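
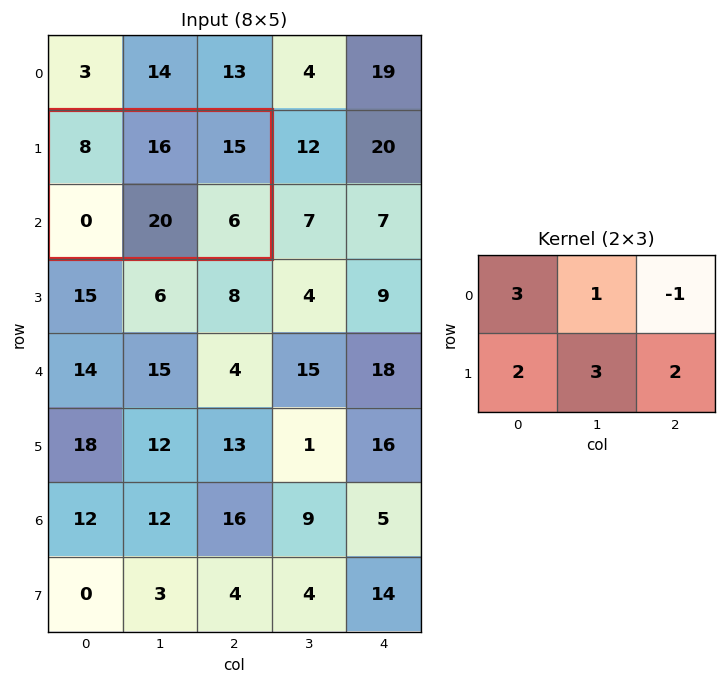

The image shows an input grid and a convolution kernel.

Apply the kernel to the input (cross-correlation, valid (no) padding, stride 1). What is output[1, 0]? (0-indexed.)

97

The receptive field on the input at this output position is [8 16 15 / 0 20 6]. Elementwise product with the kernel and sum: 8·3 + 16·1 + 15·-1 + 0·2 + 20·3 + 6·2.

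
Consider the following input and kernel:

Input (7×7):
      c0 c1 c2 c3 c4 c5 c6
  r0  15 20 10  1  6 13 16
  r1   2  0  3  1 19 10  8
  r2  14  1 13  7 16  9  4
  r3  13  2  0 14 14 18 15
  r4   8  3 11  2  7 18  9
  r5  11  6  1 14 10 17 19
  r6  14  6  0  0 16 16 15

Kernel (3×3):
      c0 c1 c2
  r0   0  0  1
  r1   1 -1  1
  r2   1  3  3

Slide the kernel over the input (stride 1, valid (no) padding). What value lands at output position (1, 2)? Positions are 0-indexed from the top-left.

The receptive field on the input at this output position is [3 1 19 / 13 7 16 / 0 14 14]. Elementwise product with the kernel and sum: 19·1 + 13·1 + 7·-1 + 16·1 + 0·1 + 14·3 + 14·3.

125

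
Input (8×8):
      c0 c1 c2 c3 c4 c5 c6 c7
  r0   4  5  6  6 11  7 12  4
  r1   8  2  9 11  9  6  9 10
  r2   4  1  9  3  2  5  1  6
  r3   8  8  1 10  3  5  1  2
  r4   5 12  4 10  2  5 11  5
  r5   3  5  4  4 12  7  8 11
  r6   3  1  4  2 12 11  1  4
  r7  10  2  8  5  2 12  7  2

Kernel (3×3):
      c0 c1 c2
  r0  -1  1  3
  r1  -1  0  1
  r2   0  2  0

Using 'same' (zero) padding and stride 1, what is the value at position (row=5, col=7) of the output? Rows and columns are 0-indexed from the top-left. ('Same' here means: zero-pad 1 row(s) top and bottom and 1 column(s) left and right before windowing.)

The receptive field on the zero-padded input at this output position is [11 5 0 / 8 11 0 / 1 4 0]. Elementwise product with the kernel and sum: 11·-1 + 5·1 + 0·3 + 8·-1 + 0·1 + 4·2.

-6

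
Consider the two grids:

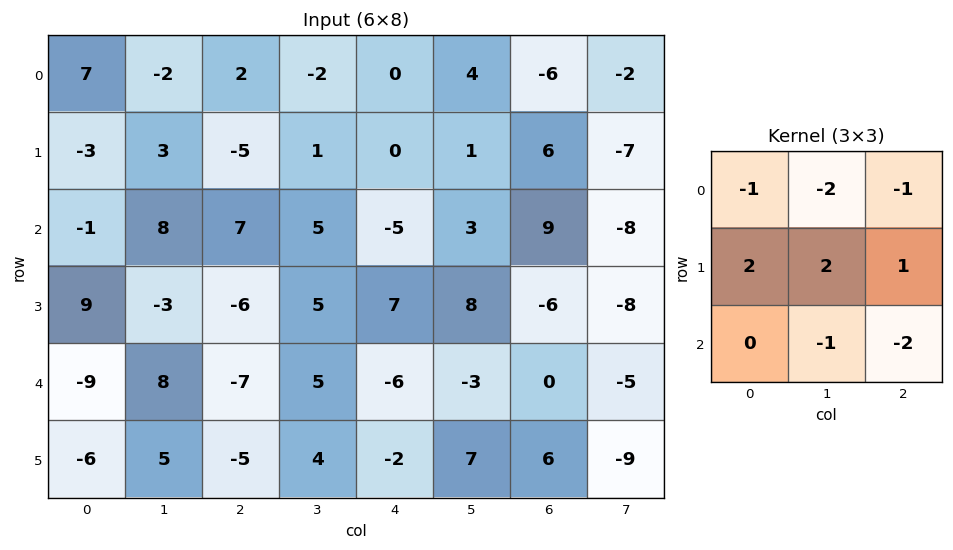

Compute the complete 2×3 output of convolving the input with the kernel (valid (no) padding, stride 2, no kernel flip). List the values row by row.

-32 -1 -15
-10 0 17

Output[0,0]: The receptive field on the input at this output position is [7 -2 2 / -3 3 -5 / -1 8 7]. Elementwise product with the kernel and sum: 7·-1 + -2·-2 + 2·-1 + -3·2 + 3·2 + -5·1 + 8·-1 + 7·-2.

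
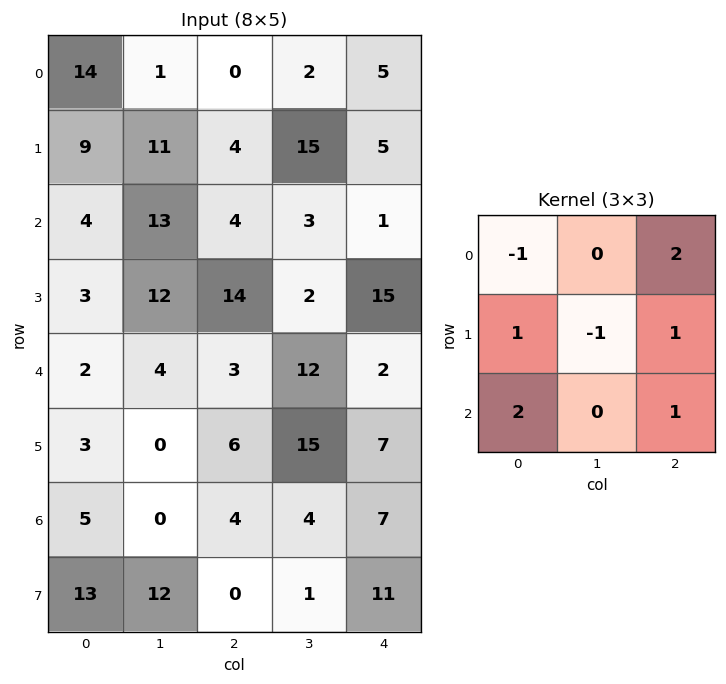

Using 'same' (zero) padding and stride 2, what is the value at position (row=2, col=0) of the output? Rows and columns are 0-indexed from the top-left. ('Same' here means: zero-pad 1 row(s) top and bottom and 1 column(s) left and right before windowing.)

26

The receptive field on the zero-padded input at this output position is [0 3 12 / 0 2 4 / 0 3 0]. Elementwise product with the kernel and sum: 0·-1 + 12·2 + 0·1 + 2·-1 + 4·1 + 0·2 + 0·1.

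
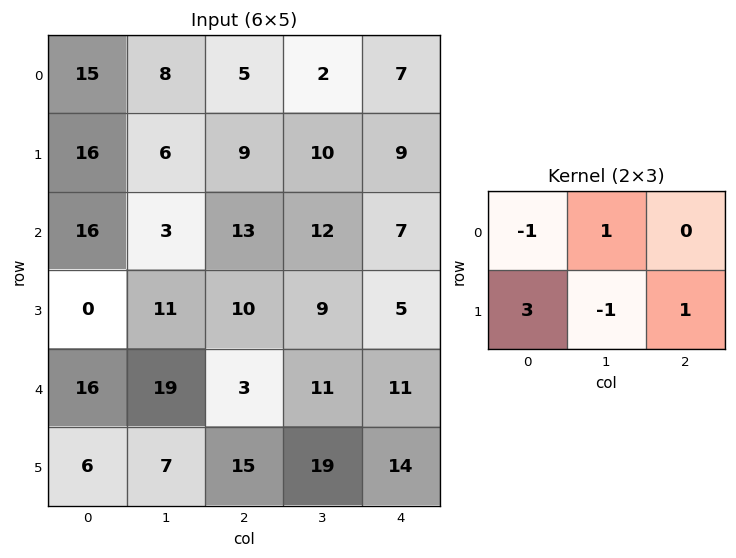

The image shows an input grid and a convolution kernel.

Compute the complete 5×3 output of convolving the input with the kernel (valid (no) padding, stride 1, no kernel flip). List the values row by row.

44 16 23
48 11 35
-14 42 25
43 64 8
29 9 48

Output[0,0]: The receptive field on the input at this output position is [15 8 5 / 16 6 9]. Elementwise product with the kernel and sum: 15·-1 + 8·1 + 16·3 + 6·-1 + 9·1.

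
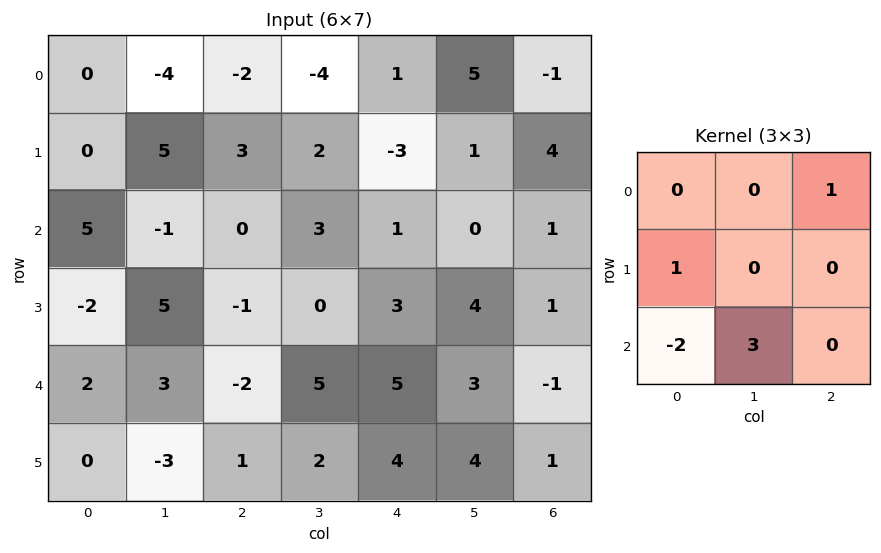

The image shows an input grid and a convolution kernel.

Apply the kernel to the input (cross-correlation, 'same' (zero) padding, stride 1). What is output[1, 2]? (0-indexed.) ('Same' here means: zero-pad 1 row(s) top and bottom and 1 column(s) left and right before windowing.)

3

The receptive field on the zero-padded input at this output position is [-4 -2 -4 / 5 3 2 / -1 0 3]. Elementwise product with the kernel and sum: -4·1 + 5·1 + -1·-2 + 0·3.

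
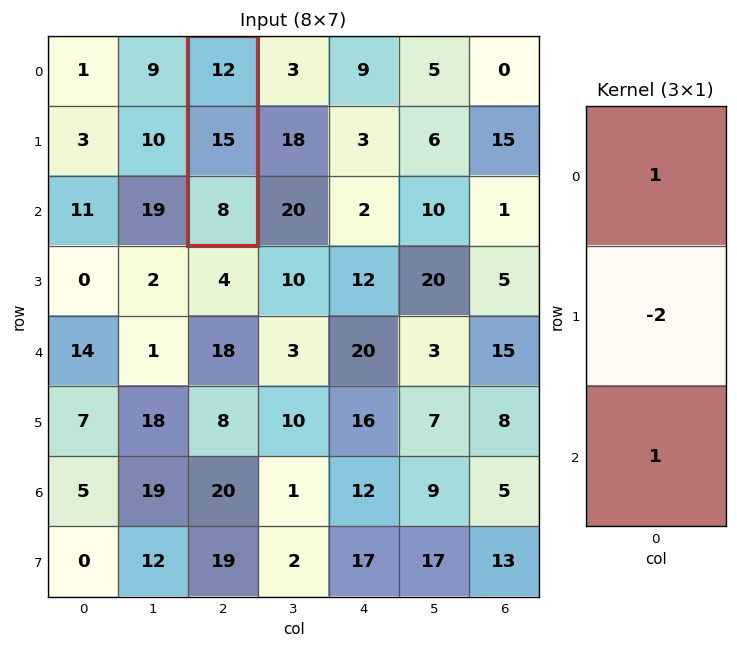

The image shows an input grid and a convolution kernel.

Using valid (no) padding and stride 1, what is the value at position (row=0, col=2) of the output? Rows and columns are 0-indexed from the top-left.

The receptive field on the input at this output position is [12 / 15 / 8]. Elementwise product with the kernel and sum: 12·1 + 15·-2 + 8·1.

-10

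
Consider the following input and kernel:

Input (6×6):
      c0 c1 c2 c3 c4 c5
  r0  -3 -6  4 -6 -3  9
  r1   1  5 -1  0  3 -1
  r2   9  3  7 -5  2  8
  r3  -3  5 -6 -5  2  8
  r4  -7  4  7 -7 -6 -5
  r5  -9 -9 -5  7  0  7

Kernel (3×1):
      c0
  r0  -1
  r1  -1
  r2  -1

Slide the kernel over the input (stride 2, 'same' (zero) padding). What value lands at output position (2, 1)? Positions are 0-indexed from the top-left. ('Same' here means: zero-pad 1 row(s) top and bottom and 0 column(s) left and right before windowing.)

The receptive field on the zero-padded input at this output position is [-6 / 7 / -5]. Elementwise product with the kernel and sum: -6·-1 + 7·-1 + -5·-1.

4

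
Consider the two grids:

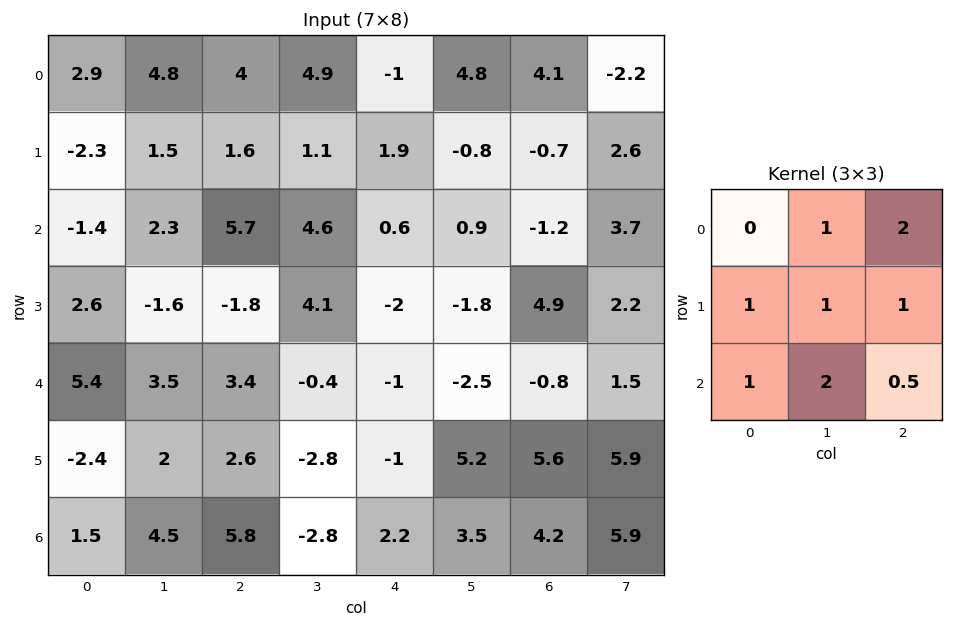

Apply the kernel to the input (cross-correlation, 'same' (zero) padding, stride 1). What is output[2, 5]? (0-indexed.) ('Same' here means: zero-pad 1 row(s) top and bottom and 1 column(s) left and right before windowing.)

-5.05

The receptive field on the zero-padded input at this output position is [1.9 -0.8 -0.7 / 0.6 0.9 -1.2 / -2 -1.8 4.9]. Elementwise product with the kernel and sum: -0.8·1 + -0.7·2 + 0.6·1 + 0.9·1 + -1.2·1 + -2·1 + -1.8·2 + 4.9·0.5.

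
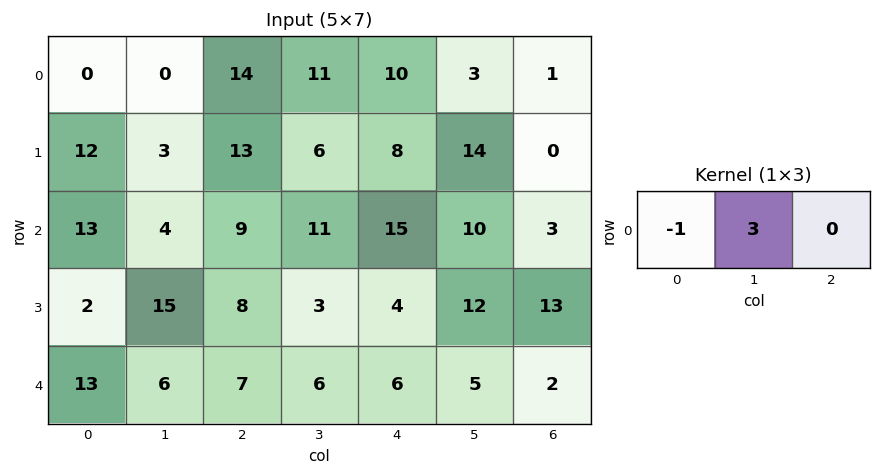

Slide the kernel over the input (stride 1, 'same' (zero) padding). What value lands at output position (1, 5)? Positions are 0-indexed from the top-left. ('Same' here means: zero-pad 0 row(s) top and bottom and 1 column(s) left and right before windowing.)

The receptive field on the zero-padded input at this output position is [8 14 0]. Elementwise product with the kernel and sum: 8·-1 + 14·3.

34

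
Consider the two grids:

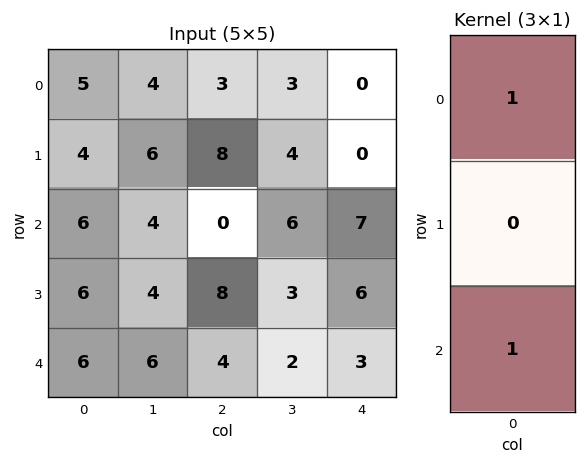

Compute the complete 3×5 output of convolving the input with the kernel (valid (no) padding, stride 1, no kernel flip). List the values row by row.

11 8 3 9 7
10 10 16 7 6
12 10 4 8 10

Output[0,0]: The receptive field on the input at this output position is [5 / 4 / 6]. Elementwise product with the kernel and sum: 5·1 + 6·1.
Output[0,1]: The receptive field on the input at this output position is [4 / 6 / 4]. Elementwise product with the kernel and sum: 4·1 + 4·1.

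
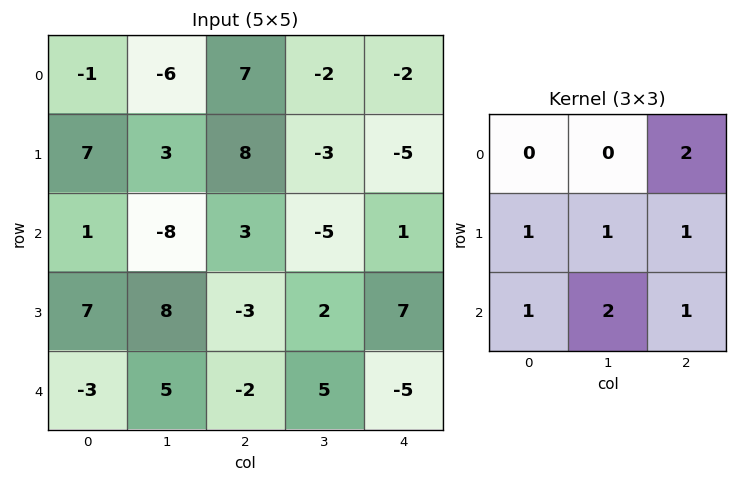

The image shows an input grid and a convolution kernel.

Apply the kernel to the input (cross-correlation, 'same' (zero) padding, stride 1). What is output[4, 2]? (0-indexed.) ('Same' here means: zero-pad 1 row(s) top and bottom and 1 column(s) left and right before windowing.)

12

The receptive field on the zero-padded input at this output position is [8 -3 2 / 5 -2 5 / 0 0 0]. Elementwise product with the kernel and sum: 2·2 + 5·1 + -2·1 + 5·1 + 0·1 + 0·2 + 0·1.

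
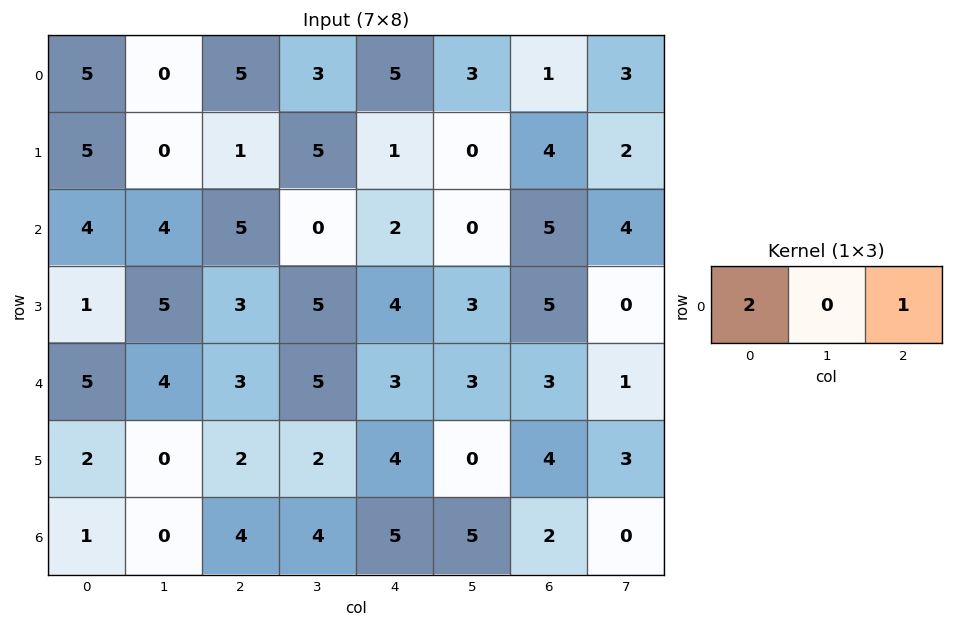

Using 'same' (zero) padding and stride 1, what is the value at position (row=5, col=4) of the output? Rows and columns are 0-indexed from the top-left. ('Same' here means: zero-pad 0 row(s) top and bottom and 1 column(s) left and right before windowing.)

4

The receptive field on the zero-padded input at this output position is [2 4 0]. Elementwise product with the kernel and sum: 2·2 + 0·1.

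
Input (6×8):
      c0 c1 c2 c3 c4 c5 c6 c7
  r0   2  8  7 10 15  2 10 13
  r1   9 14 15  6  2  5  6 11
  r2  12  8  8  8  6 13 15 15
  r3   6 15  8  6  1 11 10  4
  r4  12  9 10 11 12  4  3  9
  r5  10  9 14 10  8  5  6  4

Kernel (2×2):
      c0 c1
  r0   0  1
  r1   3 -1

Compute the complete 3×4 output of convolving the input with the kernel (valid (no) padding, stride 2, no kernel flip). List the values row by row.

21 49 3 20
11 26 5 41
30 43 23 23

Output[0,0]: The receptive field on the input at this output position is [2 8 / 9 14]. Elementwise product with the kernel and sum: 8·1 + 9·3 + 14·-1.
Output[0,1]: The receptive field on the input at this output position is [7 10 / 15 6]. Elementwise product with the kernel and sum: 10·1 + 15·3 + 6·-1.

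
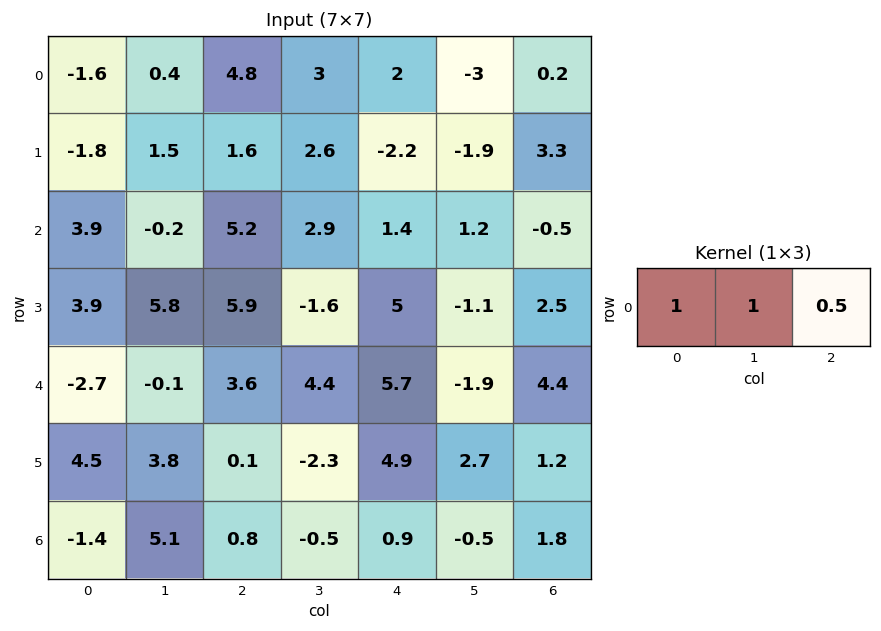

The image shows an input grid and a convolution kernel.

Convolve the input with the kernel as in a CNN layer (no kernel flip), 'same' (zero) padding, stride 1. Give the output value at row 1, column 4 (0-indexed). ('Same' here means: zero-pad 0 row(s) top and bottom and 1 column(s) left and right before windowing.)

The receptive field on the zero-padded input at this output position is [2.6 -2.2 -1.9]. Elementwise product with the kernel and sum: 2.6·1 + -2.2·1 + -1.9·0.5.

-0.55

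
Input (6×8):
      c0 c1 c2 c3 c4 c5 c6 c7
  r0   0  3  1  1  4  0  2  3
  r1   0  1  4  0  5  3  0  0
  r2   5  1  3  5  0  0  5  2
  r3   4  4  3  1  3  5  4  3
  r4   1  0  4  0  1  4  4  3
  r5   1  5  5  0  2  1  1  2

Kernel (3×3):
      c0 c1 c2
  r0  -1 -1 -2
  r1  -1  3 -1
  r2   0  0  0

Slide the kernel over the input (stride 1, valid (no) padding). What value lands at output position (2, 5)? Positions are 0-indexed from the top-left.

The receptive field on the input at this output position is [0 5 2 / 5 4 3 / 4 4 3]. Elementwise product with the kernel and sum: 0·-1 + 5·-1 + 2·-2 + 5·-1 + 4·3 + 3·-1.

-5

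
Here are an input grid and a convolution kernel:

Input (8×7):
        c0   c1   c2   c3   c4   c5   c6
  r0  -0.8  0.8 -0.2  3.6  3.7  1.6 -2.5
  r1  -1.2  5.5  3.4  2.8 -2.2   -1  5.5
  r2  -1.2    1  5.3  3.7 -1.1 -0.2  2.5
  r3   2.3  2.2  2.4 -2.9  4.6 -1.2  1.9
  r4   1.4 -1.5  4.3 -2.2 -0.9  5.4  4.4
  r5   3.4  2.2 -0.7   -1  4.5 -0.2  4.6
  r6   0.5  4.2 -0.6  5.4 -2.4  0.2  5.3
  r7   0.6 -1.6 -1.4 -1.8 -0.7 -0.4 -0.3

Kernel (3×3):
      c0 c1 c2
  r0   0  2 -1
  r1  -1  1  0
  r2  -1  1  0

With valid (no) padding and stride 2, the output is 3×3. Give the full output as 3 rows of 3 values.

10.7 1.3 7.8
-6.3 -3.3 -2.4
-4.8 2.2 4.3

Output[0,0]: The receptive field on the input at this output position is [-0.8 0.8 -0.2 / -1.2 5.5 3.4 / -1.2 1 5.3]. Elementwise product with the kernel and sum: 0.8·2 + -0.2·-1 + -1.2·-1 + 5.5·1 + -1.2·-1 + 1·1.
Output[0,1]: The receptive field on the input at this output position is [-0.2 3.6 3.7 / 3.4 2.8 -2.2 / 5.3 3.7 -1.1]. Elementwise product with the kernel and sum: 3.6·2 + 3.7·-1 + 3.4·-1 + 2.8·1 + 5.3·-1 + 3.7·1.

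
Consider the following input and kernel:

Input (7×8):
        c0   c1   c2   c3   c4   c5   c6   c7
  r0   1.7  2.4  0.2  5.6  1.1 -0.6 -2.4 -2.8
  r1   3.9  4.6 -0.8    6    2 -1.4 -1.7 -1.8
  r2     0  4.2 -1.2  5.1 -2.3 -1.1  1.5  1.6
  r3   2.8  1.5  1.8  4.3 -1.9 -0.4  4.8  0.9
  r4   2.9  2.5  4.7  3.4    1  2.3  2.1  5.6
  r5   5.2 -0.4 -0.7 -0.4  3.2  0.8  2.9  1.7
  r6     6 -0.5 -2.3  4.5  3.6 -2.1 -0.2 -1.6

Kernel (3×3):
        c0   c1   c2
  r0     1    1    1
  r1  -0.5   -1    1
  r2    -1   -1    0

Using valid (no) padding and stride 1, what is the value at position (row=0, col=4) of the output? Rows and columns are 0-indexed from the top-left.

0.2

The receptive field on the input at this output position is [1.1 -0.6 -2.4 / 2 -1.4 -1.7 / -2.3 -1.1 1.5]. Elementwise product with the kernel and sum: 1.1·1 + -0.6·1 + -2.4·1 + 2·-0.5 + -1.4·-1 + -1.7·1 + -2.3·-1 + -1.1·-1.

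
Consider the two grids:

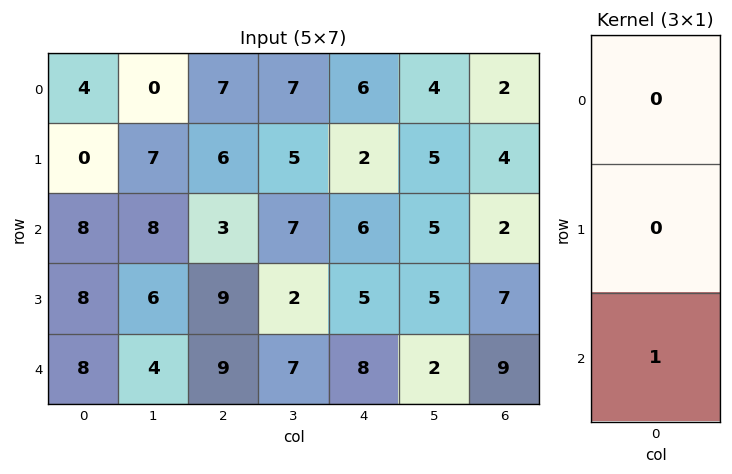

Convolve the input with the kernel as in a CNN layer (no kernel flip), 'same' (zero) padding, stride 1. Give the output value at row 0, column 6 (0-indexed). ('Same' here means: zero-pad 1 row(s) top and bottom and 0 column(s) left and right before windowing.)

4

The receptive field on the zero-padded input at this output position is [0 / 2 / 4]. Elementwise product with the kernel and sum: 4·1.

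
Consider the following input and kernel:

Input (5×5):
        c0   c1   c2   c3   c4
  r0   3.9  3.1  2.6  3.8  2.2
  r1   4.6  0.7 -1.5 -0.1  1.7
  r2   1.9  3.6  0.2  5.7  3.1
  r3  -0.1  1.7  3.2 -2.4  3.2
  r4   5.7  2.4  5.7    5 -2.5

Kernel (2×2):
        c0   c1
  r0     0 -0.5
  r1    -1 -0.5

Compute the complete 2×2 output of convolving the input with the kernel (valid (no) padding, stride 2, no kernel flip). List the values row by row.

-6.5 -0.35
-2.55 -4.85

Output[0,0]: The receptive field on the input at this output position is [3.9 3.1 / 4.6 0.7]. Elementwise product with the kernel and sum: 3.1·-0.5 + 4.6·-1 + 0.7·-0.5.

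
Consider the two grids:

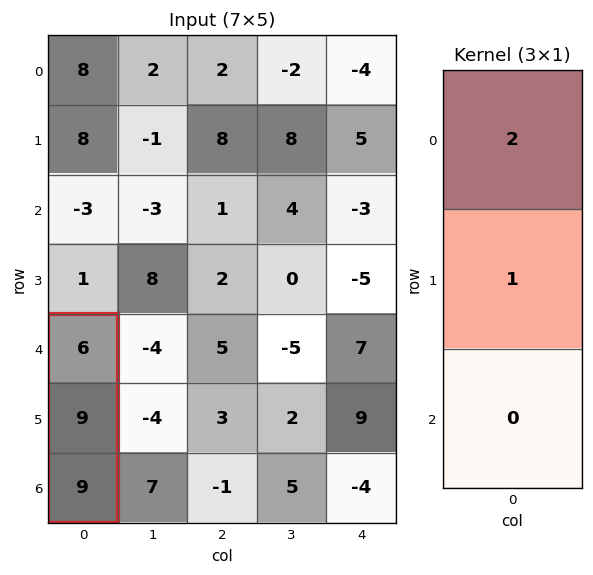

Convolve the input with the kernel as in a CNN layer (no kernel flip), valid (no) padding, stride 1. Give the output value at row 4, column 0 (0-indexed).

21

The receptive field on the input at this output position is [6 / 9 / 9]. Elementwise product with the kernel and sum: 6·2 + 9·1.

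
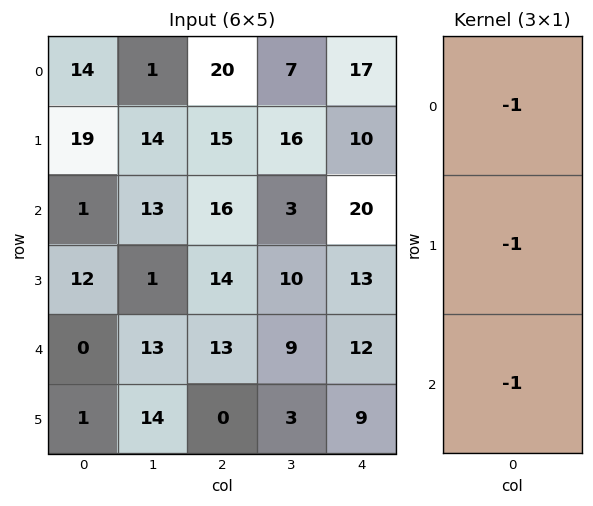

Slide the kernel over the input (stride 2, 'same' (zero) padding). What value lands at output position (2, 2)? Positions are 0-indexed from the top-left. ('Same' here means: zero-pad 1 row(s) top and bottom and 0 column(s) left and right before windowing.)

-34

The receptive field on the zero-padded input at this output position is [13 / 12 / 9]. Elementwise product with the kernel and sum: 13·-1 + 12·-1 + 9·-1.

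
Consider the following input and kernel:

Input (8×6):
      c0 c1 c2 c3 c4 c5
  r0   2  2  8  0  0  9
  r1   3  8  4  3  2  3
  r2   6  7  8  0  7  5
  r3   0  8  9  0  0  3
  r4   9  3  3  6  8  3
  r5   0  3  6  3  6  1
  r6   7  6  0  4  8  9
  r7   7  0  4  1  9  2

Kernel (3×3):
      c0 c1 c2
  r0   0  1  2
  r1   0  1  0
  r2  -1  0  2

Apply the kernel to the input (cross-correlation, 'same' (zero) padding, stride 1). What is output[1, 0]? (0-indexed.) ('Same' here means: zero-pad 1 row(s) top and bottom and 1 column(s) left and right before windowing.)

The receptive field on the zero-padded input at this output position is [0 2 2 / 0 3 8 / 0 6 7]. Elementwise product with the kernel and sum: 2·1 + 2·2 + 3·1 + 0·-1 + 7·2.

23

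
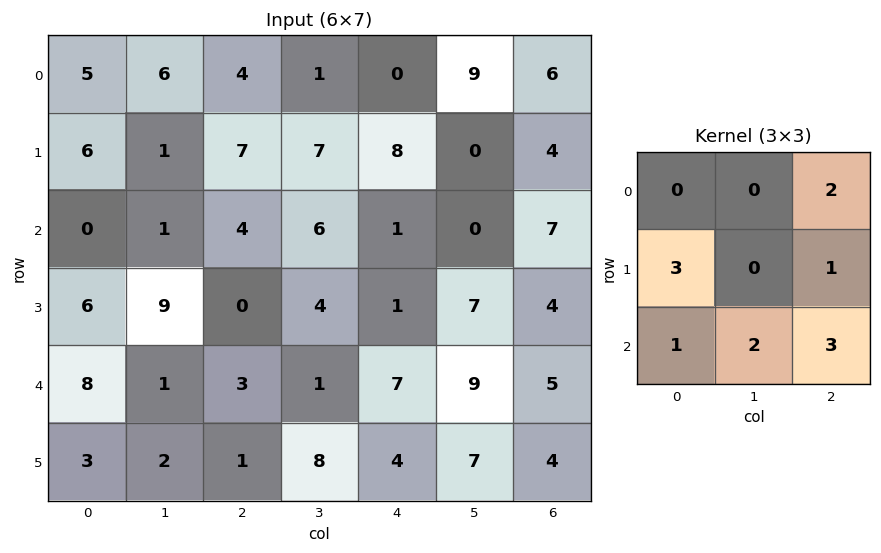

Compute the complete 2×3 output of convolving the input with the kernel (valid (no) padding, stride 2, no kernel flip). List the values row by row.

Output[0,0]: The receptive field on the input at this output position is [5 6 4 / 6 1 7 / 0 1 4]. Elementwise product with the kernel and sum: 4·2 + 6·3 + 7·1 + 0·1 + 1·2 + 4·3.
Output[0,1]: The receptive field on the input at this output position is [4 1 0 / 7 7 8 / 4 6 1]. Elementwise product with the kernel and sum: 0·2 + 7·3 + 8·1 + 4·1 + 6·2 + 1·3.

47 48 62
45 29 61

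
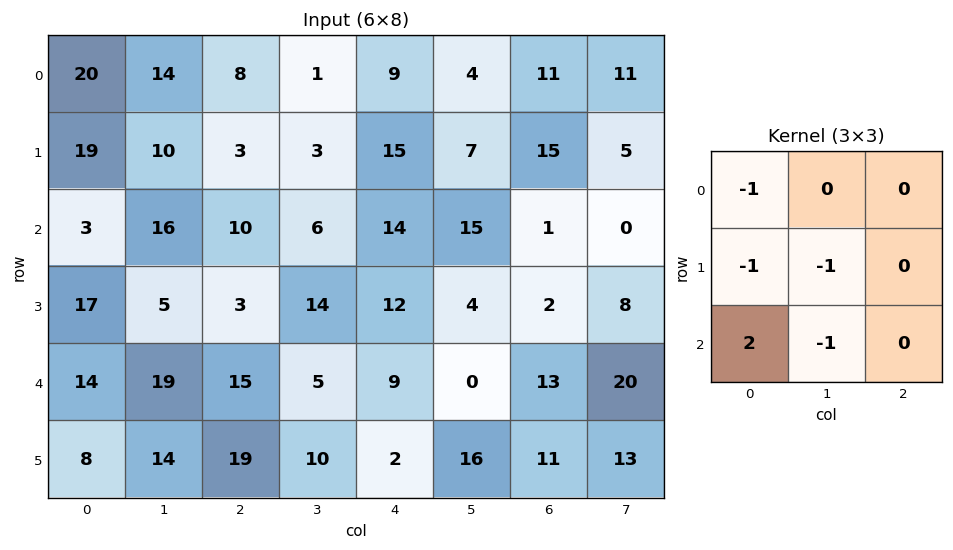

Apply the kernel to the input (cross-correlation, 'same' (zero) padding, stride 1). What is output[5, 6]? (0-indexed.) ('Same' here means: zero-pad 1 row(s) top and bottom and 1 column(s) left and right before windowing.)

-27

The receptive field on the zero-padded input at this output position is [0 13 20 / 16 11 13 / 0 0 0]. Elementwise product with the kernel and sum: 0·-1 + 16·-1 + 11·-1 + 0·2 + 0·-1.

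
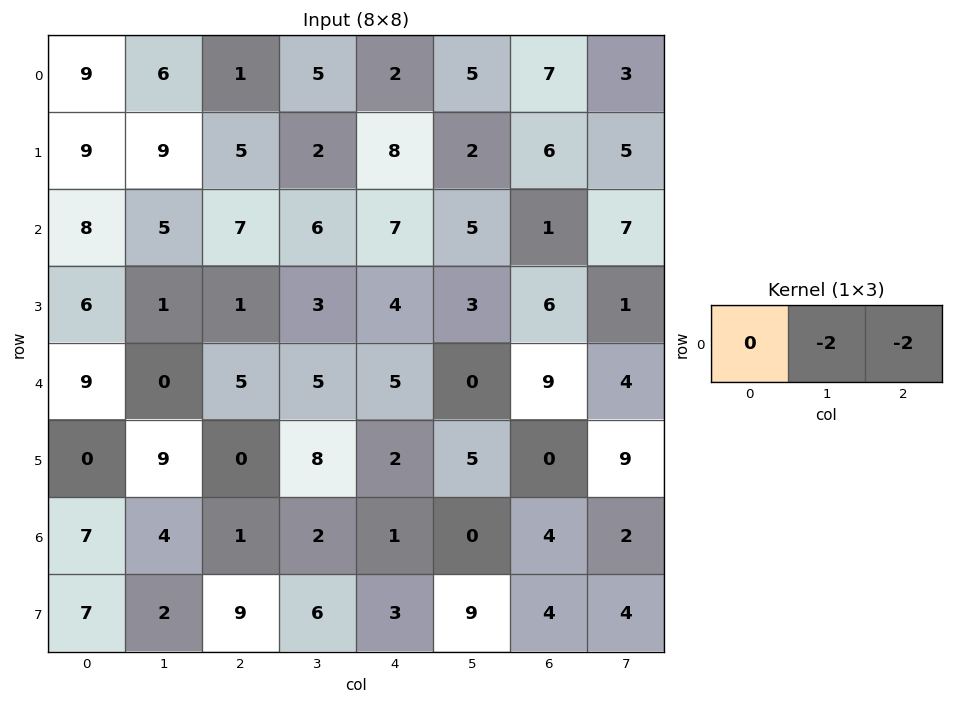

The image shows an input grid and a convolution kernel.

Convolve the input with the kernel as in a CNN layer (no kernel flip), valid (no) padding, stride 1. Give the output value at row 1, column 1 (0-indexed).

-14

The receptive field on the input at this output position is [9 5 2]. Elementwise product with the kernel and sum: 5·-2 + 2·-2.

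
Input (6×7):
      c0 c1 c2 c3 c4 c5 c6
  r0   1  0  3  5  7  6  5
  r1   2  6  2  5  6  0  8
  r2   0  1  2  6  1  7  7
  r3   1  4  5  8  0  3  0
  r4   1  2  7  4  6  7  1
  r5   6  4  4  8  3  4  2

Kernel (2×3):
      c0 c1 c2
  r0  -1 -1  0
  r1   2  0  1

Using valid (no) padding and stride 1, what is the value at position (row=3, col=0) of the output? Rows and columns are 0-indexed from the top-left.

The receptive field on the input at this output position is [1 4 5 / 1 2 7]. Elementwise product with the kernel and sum: 1·-1 + 4·-1 + 1·2 + 7·1.

4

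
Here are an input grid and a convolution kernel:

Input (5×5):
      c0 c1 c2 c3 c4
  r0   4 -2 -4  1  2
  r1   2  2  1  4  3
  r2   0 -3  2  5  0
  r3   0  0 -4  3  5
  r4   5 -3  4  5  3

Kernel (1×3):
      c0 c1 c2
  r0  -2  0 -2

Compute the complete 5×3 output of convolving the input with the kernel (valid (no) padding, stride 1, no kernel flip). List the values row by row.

0 2 4
-6 -12 -8
-4 -4 -4
8 -6 -2
-18 -4 -14

Output[0,0]: The receptive field on the input at this output position is [4 -2 -4]. Elementwise product with the kernel and sum: 4·-2 + -4·-2.
Output[0,1]: The receptive field on the input at this output position is [-2 -4 1]. Elementwise product with the kernel and sum: -2·-2 + 1·-2.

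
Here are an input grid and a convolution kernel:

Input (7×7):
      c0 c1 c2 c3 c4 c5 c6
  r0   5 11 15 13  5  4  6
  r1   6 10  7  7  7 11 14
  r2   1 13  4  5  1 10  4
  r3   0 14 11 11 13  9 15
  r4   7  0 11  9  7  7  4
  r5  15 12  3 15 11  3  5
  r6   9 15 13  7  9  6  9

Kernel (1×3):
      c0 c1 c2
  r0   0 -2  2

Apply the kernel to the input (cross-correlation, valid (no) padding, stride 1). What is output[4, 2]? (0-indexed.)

The receptive field on the input at this output position is [11 9 7]. Elementwise product with the kernel and sum: 9·-2 + 7·2.

-4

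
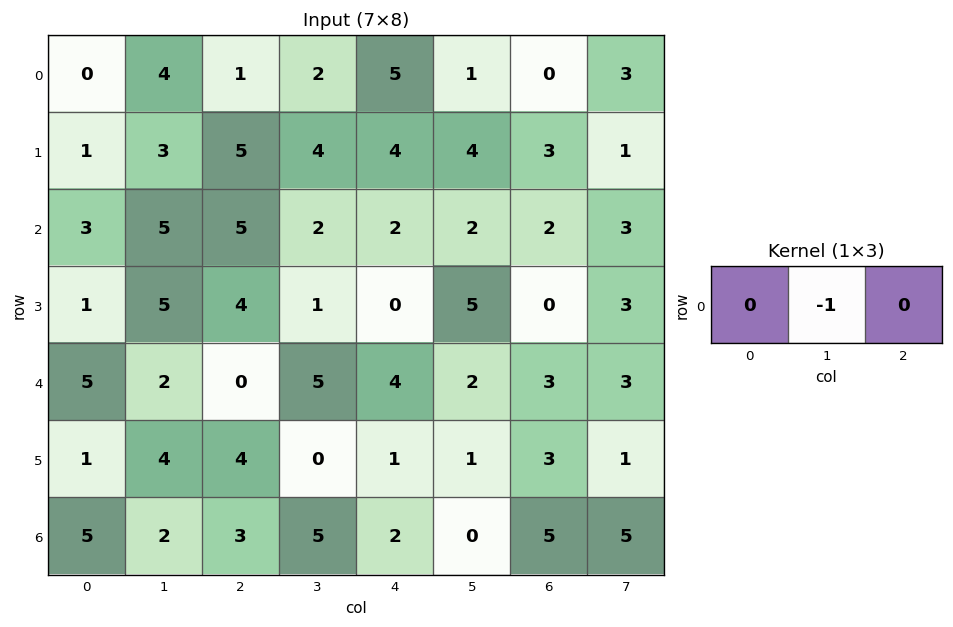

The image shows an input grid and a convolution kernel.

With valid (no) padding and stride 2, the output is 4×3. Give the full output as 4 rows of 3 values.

-4 -2 -1
-5 -2 -2
-2 -5 -2
-2 -5 0

Output[0,0]: The receptive field on the input at this output position is [0 4 1]. Elementwise product with the kernel and sum: 4·-1.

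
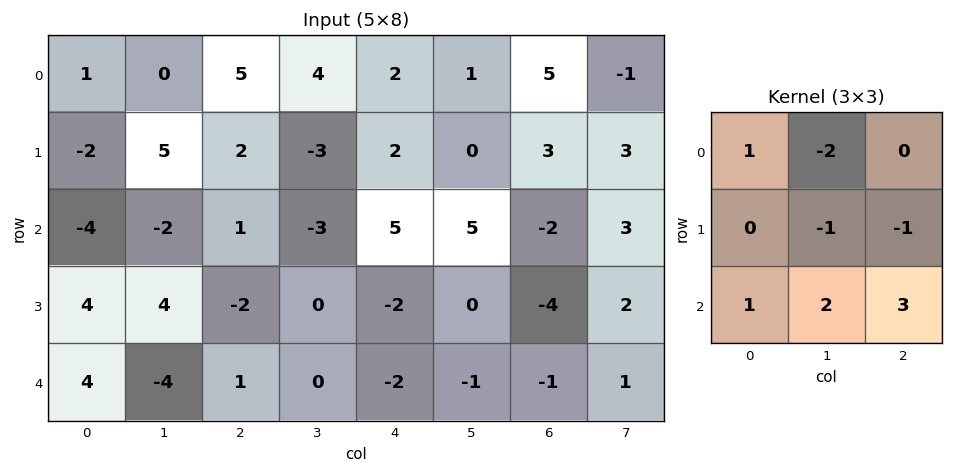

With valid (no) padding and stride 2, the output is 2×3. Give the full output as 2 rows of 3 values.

-11 8 6
-3 4 -8

Output[0,0]: The receptive field on the input at this output position is [1 0 5 / -2 5 2 / -4 -2 1]. Elementwise product with the kernel and sum: 1·1 + 0·-2 + 5·-1 + 2·-1 + -4·1 + -2·2 + 1·3.
Output[0,1]: The receptive field on the input at this output position is [5 4 2 / 2 -3 2 / 1 -3 5]. Elementwise product with the kernel and sum: 5·1 + 4·-2 + -3·-1 + 2·-1 + 1·1 + -3·2 + 5·3.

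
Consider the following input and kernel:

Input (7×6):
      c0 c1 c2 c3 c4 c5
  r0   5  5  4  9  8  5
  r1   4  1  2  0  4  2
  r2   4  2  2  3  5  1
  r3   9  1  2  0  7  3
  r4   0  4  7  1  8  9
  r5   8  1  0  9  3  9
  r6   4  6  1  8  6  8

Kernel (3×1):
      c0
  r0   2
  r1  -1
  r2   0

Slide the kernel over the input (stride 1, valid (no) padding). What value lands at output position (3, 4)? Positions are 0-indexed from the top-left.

The receptive field on the input at this output position is [7 / 8 / 3]. Elementwise product with the kernel and sum: 7·2 + 8·-1.

6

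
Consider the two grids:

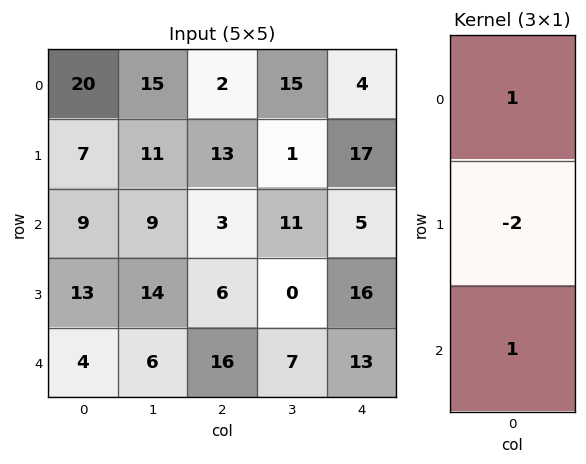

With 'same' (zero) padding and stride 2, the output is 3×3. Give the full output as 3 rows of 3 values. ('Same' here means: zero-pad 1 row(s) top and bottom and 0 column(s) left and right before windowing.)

Output[0,0]: The receptive field on the zero-padded input at this output position is [0 / 20 / 7]. Elementwise product with the kernel and sum: 0·1 + 20·-2 + 7·1.

-33 9 9
2 13 23
5 -26 -10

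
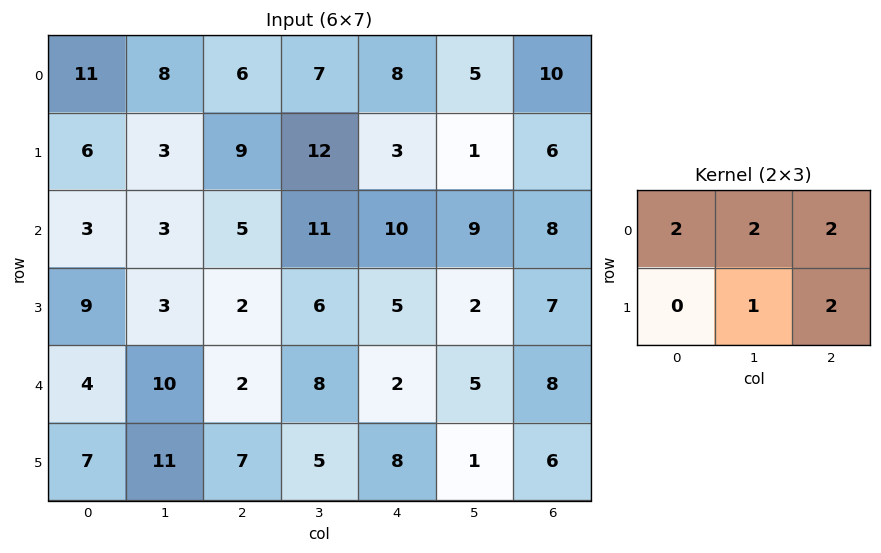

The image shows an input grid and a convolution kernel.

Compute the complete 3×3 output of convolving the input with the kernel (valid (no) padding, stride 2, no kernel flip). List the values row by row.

Output[0,0]: The receptive field on the input at this output position is [11 8 6 / 6 3 9]. Elementwise product with the kernel and sum: 11·2 + 8·2 + 6·2 + 3·1 + 9·2.

71 60 59
29 68 70
57 45 43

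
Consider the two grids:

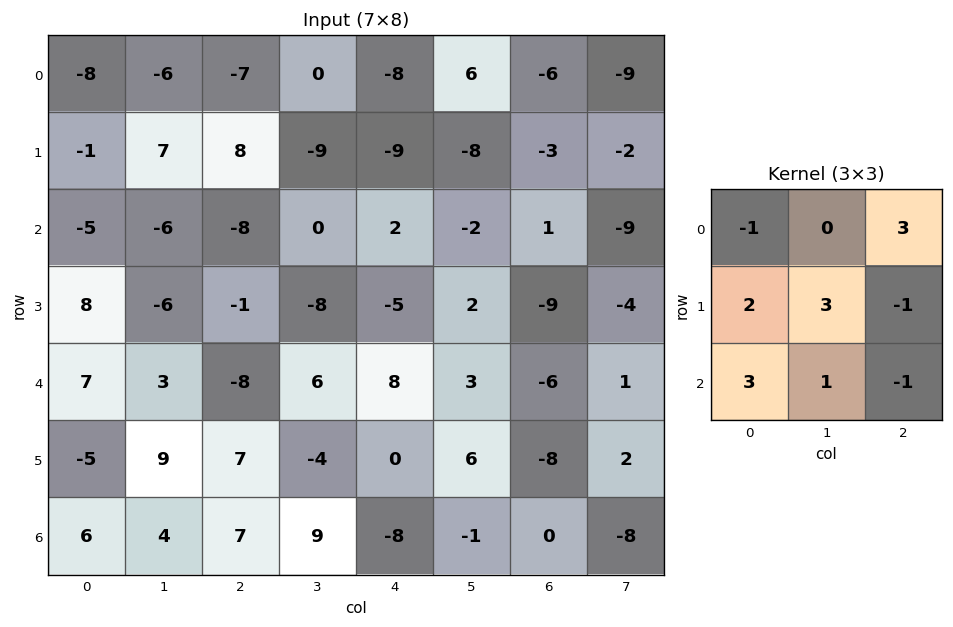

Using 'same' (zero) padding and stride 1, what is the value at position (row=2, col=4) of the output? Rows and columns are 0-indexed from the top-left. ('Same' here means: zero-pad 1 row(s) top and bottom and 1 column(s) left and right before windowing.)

-38

The receptive field on the zero-padded input at this output position is [-9 -9 -8 / 0 2 -2 / -8 -5 2]. Elementwise product with the kernel and sum: -9·-1 + -8·3 + 0·2 + 2·3 + -2·-1 + -8·3 + -5·1 + 2·-1.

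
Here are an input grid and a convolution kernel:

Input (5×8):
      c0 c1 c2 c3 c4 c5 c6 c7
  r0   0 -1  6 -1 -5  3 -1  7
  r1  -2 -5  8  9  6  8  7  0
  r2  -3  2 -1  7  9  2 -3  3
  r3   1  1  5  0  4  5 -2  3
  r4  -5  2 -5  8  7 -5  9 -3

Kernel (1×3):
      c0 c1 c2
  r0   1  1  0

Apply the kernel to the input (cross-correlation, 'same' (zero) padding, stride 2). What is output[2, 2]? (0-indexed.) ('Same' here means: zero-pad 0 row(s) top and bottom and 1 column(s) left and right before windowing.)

The receptive field on the zero-padded input at this output position is [8 7 -5]. Elementwise product with the kernel and sum: 8·1 + 7·1.

15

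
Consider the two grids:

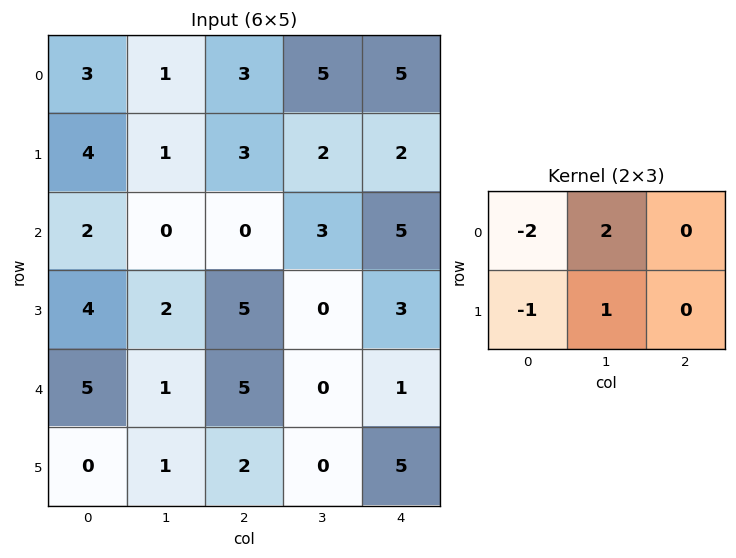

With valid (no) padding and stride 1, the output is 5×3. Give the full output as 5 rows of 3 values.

Output[0,0]: The receptive field on the input at this output position is [3 1 3 / 4 1 3]. Elementwise product with the kernel and sum: 3·-2 + 1·2 + 4·-1 + 1·1.

-7 6 3
-8 4 1
-6 3 1
-8 10 -15
-7 9 -12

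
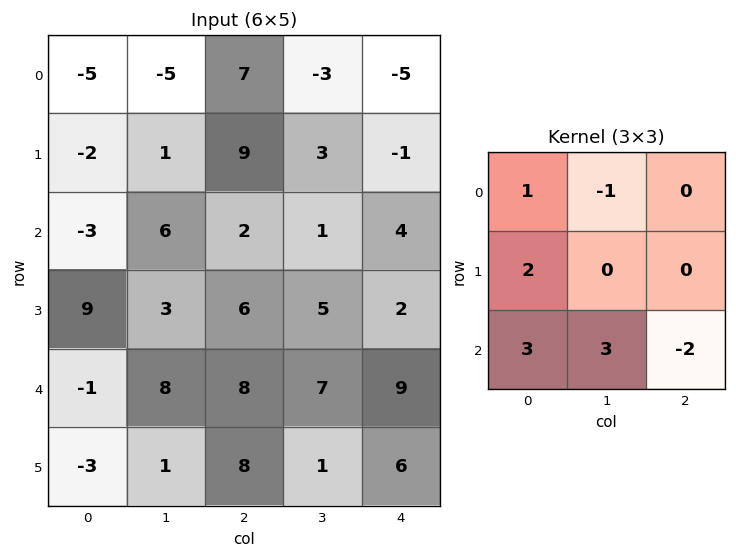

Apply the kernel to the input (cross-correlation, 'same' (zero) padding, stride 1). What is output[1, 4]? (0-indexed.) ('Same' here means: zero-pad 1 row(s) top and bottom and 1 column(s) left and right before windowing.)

23

The receptive field on the zero-padded input at this output position is [-3 -5 0 / 3 -1 0 / 1 4 0]. Elementwise product with the kernel and sum: -3·1 + -5·-1 + 3·2 + 1·3 + 4·3 + 0·-2.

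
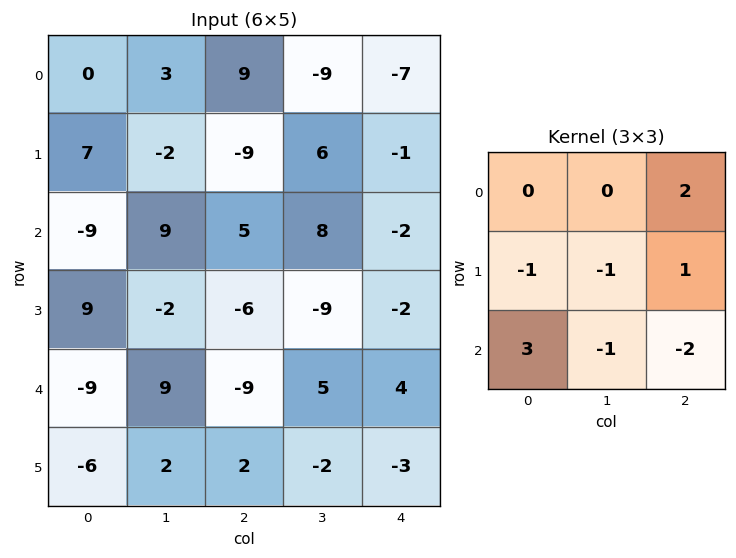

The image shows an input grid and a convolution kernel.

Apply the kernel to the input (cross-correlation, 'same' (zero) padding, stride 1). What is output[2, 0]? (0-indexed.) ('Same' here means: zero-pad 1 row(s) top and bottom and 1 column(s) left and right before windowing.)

The receptive field on the zero-padded input at this output position is [0 7 -2 / 0 -9 9 / 0 9 -2]. Elementwise product with the kernel and sum: -2·2 + 0·-1 + -9·-1 + 9·1 + 0·3 + 9·-1 + -2·-2.

9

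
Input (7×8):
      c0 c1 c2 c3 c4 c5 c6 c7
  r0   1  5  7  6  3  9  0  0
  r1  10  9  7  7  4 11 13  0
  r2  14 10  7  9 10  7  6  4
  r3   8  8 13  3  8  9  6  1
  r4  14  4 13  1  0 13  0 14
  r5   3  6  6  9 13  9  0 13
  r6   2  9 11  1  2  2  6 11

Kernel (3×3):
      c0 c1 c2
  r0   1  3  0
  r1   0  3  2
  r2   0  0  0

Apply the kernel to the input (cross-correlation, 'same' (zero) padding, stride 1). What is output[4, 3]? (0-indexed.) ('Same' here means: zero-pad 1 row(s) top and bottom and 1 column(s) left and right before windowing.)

25

The receptive field on the zero-padded input at this output position is [13 3 8 / 13 1 0 / 6 9 13]. Elementwise product with the kernel and sum: 13·1 + 3·3 + 1·3 + 0·2.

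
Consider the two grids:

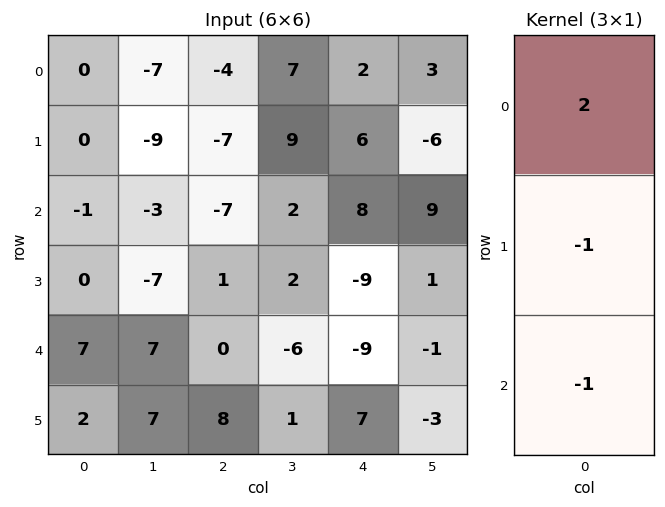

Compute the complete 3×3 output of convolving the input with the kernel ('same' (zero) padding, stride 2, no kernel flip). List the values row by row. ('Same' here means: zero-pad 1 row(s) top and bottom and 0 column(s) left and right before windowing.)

0 11 -8
1 -8 13
-9 -6 -16

Output[0,0]: The receptive field on the zero-padded input at this output position is [0 / 0 / 0]. Elementwise product with the kernel and sum: 0·2 + 0·-1 + 0·-1.
Output[0,1]: The receptive field on the zero-padded input at this output position is [0 / -4 / -7]. Elementwise product with the kernel and sum: 0·2 + -4·-1 + -7·-1.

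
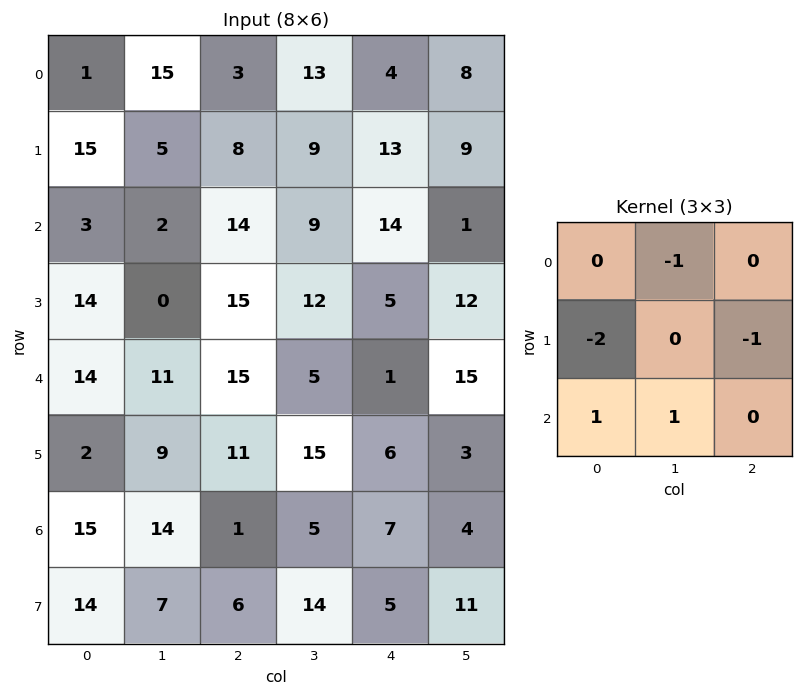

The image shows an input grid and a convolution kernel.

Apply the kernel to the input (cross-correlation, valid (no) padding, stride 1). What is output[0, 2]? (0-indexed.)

-19

The receptive field on the input at this output position is [3 13 4 / 8 9 13 / 14 9 14]. Elementwise product with the kernel and sum: 13·-1 + 8·-2 + 13·-1 + 14·1 + 9·1.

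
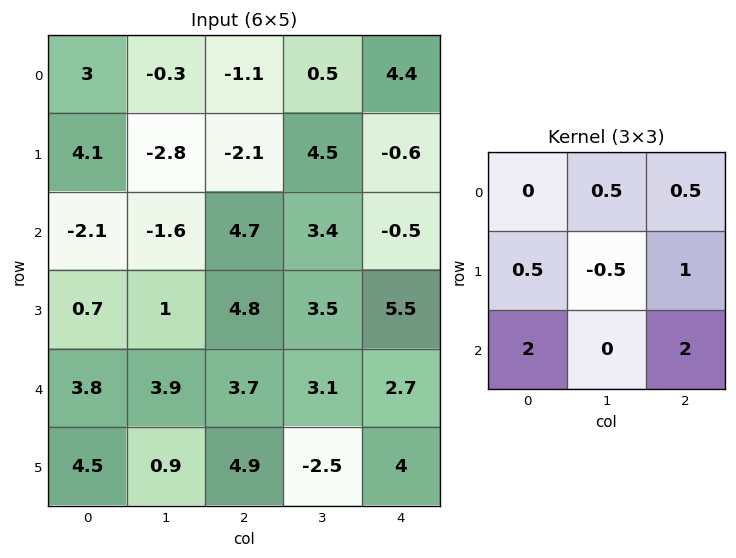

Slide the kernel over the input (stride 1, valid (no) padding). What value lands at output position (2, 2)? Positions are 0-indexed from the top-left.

20.4

The receptive field on the input at this output position is [4.7 3.4 -0.5 / 4.8 3.5 5.5 / 3.7 3.1 2.7]. Elementwise product with the kernel and sum: 3.4·0.5 + -0.5·0.5 + 4.8·0.5 + 3.5·-0.5 + 5.5·1 + 3.7·2 + 2.7·2.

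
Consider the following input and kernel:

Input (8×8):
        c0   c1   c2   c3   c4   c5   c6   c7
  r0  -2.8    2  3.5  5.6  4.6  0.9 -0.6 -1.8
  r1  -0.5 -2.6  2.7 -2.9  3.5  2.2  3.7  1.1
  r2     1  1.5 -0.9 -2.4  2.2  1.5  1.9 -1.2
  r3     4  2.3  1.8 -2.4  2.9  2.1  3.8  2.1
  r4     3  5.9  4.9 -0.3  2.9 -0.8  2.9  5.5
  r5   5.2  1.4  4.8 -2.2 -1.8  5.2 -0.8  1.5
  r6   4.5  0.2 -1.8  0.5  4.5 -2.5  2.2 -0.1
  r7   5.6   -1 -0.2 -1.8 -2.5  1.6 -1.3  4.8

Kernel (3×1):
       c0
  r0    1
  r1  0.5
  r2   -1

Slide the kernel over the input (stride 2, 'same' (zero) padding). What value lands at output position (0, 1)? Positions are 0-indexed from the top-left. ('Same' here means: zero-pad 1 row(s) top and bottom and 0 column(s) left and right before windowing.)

The receptive field on the zero-padded input at this output position is [0 / 3.5 / 2.7]. Elementwise product with the kernel and sum: 0·1 + 3.5·0.5 + 2.7·-1.

-0.95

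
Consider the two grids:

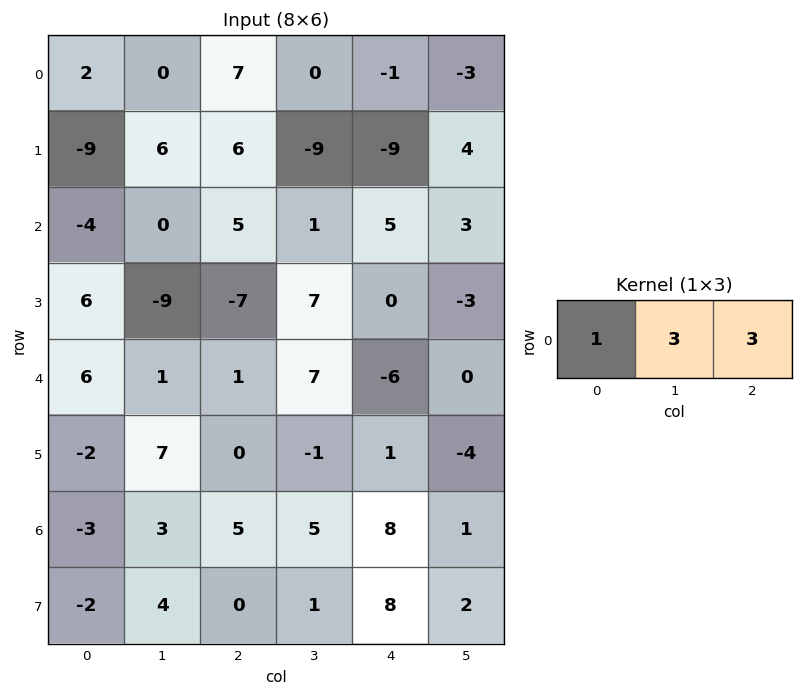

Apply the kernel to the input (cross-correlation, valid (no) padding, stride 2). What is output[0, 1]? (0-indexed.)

4

The receptive field on the input at this output position is [7 0 -1]. Elementwise product with the kernel and sum: 7·1 + 0·3 + -1·3.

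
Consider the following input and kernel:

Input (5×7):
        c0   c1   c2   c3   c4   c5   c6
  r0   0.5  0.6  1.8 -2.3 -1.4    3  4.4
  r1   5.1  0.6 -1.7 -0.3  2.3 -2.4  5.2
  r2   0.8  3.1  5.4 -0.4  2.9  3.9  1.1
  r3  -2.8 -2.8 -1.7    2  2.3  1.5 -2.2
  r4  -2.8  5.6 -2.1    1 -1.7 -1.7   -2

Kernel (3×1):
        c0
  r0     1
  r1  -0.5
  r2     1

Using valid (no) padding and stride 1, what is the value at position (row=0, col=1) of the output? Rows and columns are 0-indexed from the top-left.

3.4

The receptive field on the input at this output position is [0.6 / 0.6 / 3.1]. Elementwise product with the kernel and sum: 0.6·1 + 0.6·-0.5 + 3.1·1.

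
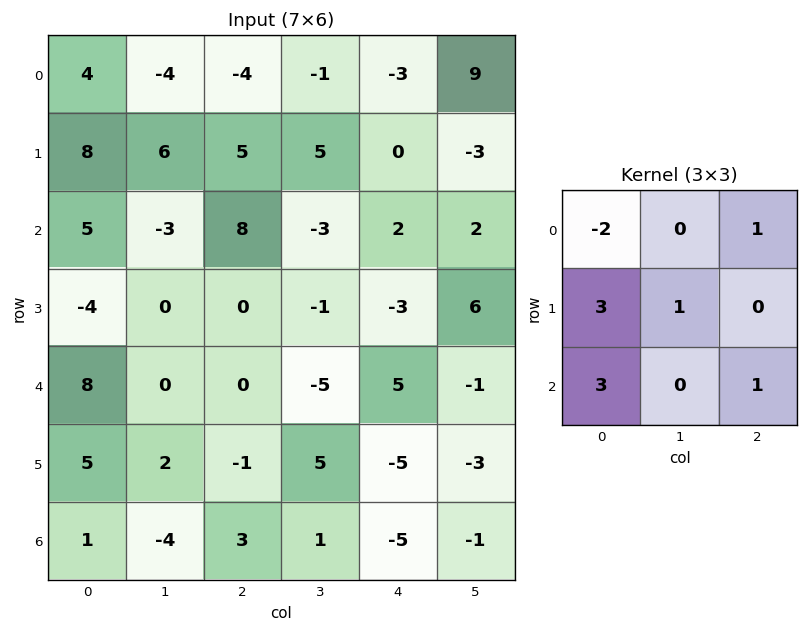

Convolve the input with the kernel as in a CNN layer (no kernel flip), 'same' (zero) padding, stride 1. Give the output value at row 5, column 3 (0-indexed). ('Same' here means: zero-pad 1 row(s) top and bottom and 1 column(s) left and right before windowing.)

11

The receptive field on the zero-padded input at this output position is [0 -5 5 / -1 5 -5 / 3 1 -5]. Elementwise product with the kernel and sum: 0·-2 + 5·1 + -1·3 + 5·1 + 3·3 + -5·1.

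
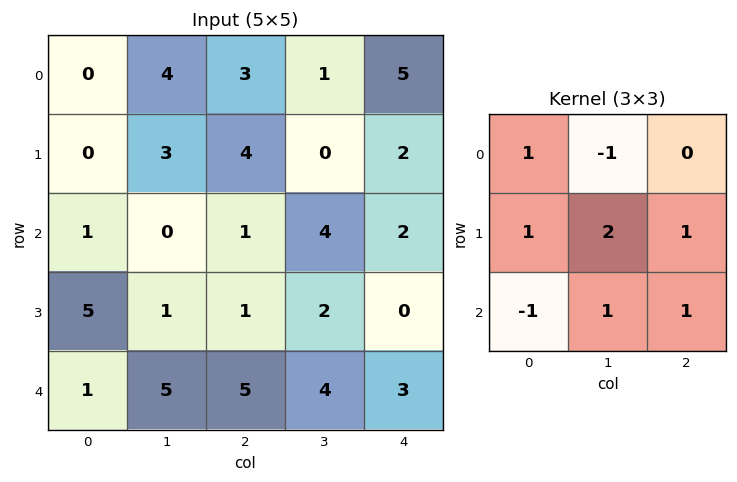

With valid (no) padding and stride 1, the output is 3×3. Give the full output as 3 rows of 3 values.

Output[0,0]: The receptive field on the input at this output position is [0 4 3 / 0 3 4 / 1 0 1]. Elementwise product with the kernel and sum: 0·1 + 4·-1 + 0·1 + 3·2 + 4·1 + 1·-1 + 0·1 + 1·1.

6 17 13
-4 7 16
18 8 4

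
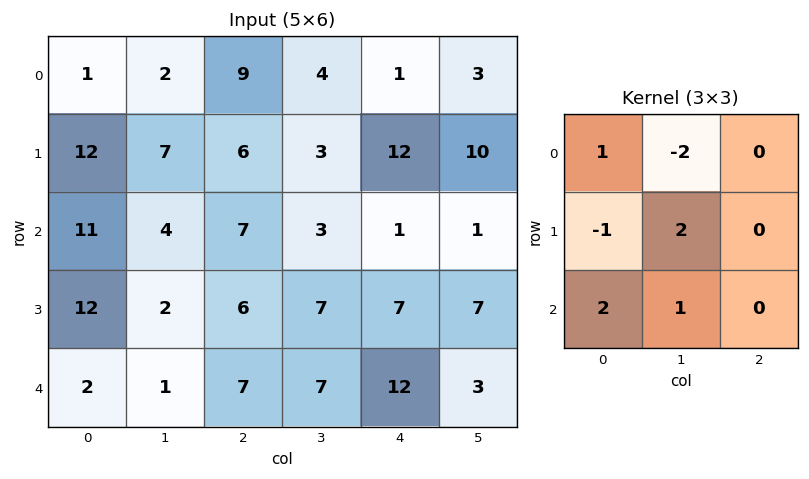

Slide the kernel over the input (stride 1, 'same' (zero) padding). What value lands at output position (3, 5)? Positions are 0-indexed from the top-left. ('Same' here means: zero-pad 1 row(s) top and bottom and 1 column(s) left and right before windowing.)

33

The receptive field on the zero-padded input at this output position is [1 1 0 / 7 7 0 / 12 3 0]. Elementwise product with the kernel and sum: 1·1 + 1·-2 + 7·-1 + 7·2 + 12·2 + 3·1.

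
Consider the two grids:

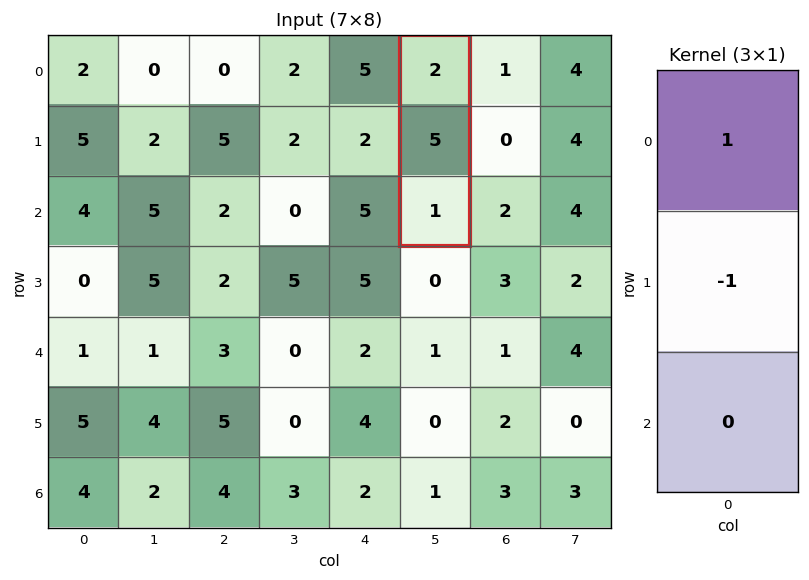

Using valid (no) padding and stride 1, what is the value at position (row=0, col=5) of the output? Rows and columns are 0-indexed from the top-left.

-3

The receptive field on the input at this output position is [2 / 5 / 1]. Elementwise product with the kernel and sum: 2·1 + 5·-1.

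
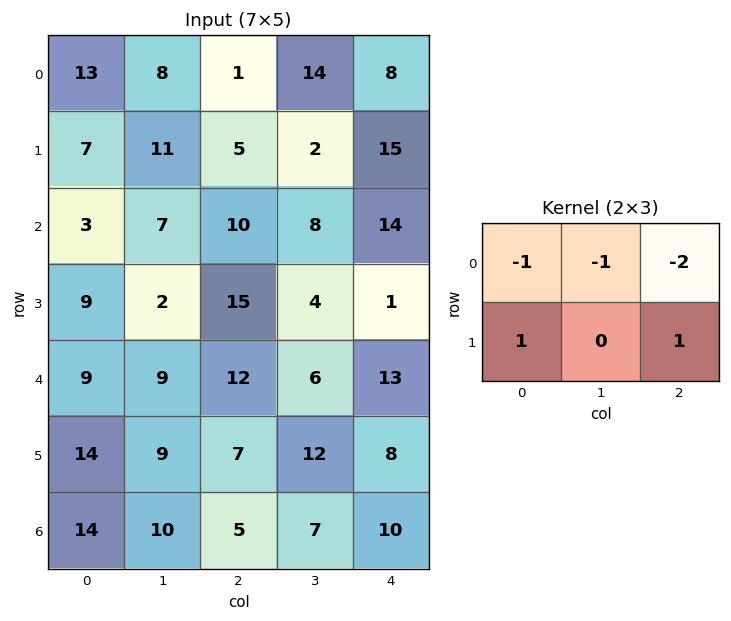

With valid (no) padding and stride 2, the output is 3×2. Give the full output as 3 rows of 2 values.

Output[0,0]: The receptive field on the input at this output position is [13 8 1 / 7 11 5]. Elementwise product with the kernel and sum: 13·-1 + 8·-1 + 1·-2 + 7·1 + 5·1.
Output[0,1]: The receptive field on the input at this output position is [1 14 8 / 5 2 15]. Elementwise product with the kernel and sum: 1·-1 + 14·-1 + 8·-2 + 5·1 + 15·1.

-11 -11
-6 -30
-21 -29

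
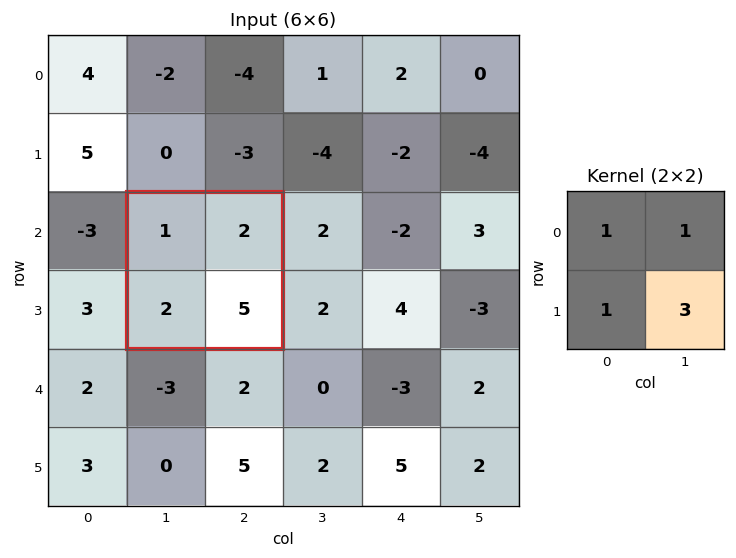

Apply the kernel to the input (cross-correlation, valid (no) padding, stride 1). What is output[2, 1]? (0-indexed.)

20

The receptive field on the input at this output position is [1 2 / 2 5]. Elementwise product with the kernel and sum: 1·1 + 2·1 + 2·1 + 5·3.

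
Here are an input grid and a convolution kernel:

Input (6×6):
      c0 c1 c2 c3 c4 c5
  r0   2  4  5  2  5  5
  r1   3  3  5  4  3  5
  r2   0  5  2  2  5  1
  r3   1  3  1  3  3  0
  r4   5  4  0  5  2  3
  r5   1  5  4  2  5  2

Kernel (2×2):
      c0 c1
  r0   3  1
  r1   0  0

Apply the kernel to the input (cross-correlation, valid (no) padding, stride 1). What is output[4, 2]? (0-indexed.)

5

The receptive field on the input at this output position is [0 5 / 4 2]. Elementwise product with the kernel and sum: 0·3 + 5·1.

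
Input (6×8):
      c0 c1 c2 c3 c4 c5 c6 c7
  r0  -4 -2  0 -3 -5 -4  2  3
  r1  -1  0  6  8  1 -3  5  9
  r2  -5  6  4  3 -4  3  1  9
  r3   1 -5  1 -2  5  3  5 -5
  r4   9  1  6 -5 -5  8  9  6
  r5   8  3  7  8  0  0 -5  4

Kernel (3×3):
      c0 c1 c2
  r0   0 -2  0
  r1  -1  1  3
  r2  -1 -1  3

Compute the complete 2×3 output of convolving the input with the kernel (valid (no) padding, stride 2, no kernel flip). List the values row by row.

Output[0,0]: The receptive field on the input at this output position is [-4 -2 0 / -1 0 6 / -5 6 4]. Elementwise product with the kernel and sum: -2·-2 + -1·-1 + 0·1 + 6·3 + -5·-1 + 6·-1 + 4·3.
Output[0,1]: The receptive field on the input at this output position is [0 -3 -5 / 6 8 1 / 4 3 -4]. Elementwise product with the kernel and sum: -3·-2 + 6·-1 + 8·1 + 1·3 + 4·-1 + 3·-1 + -4·3.

34 -8 23
-7 -10 31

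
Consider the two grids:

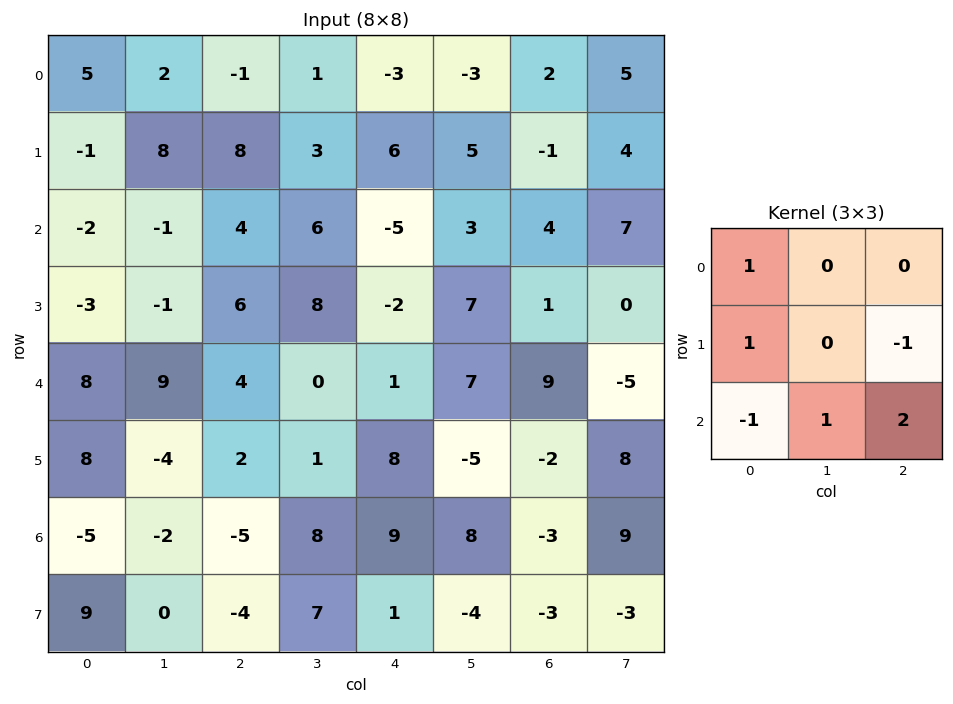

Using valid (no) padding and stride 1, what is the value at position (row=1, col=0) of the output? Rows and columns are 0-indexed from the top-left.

The receptive field on the input at this output position is [-1 8 8 / -2 -1 4 / -3 -1 6]. Elementwise product with the kernel and sum: -1·1 + -2·1 + 4·-1 + -3·-1 + -1·1 + 6·2.

7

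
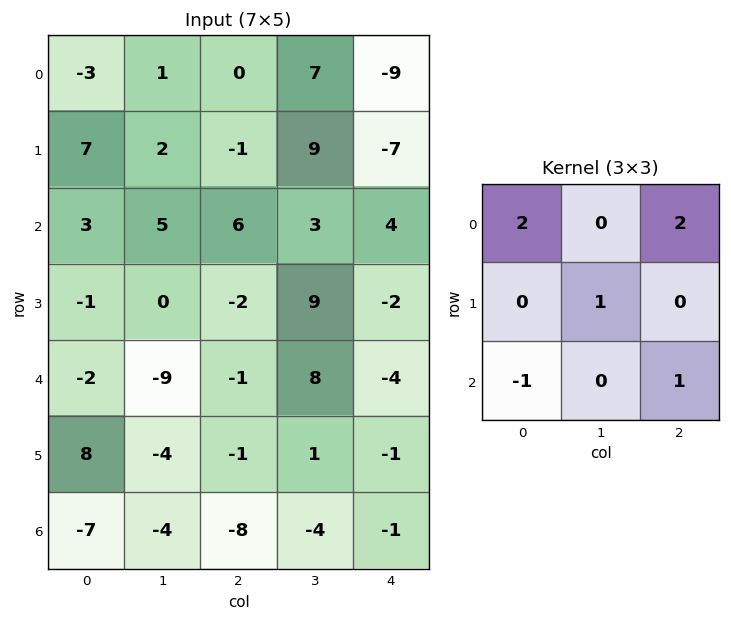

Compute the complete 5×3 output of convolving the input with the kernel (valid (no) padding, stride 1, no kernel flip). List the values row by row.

-1 13 -11
16 37 -13
19 31 26
-24 22 0
-11 -3 -2

Output[0,0]: The receptive field on the input at this output position is [-3 1 0 / 7 2 -1 / 3 5 6]. Elementwise product with the kernel and sum: -3·2 + 0·2 + 2·1 + 3·-1 + 6·1.
Output[0,1]: The receptive field on the input at this output position is [1 0 7 / 2 -1 9 / 5 6 3]. Elementwise product with the kernel and sum: 1·2 + 7·2 + -1·1 + 5·-1 + 3·1.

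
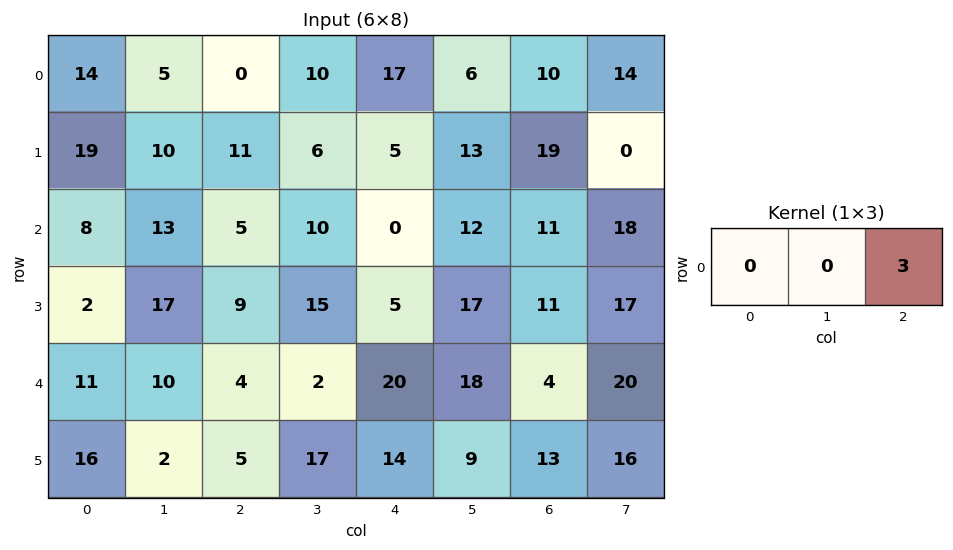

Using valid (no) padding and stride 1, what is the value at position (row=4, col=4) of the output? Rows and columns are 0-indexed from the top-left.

12

The receptive field on the input at this output position is [20 18 4]. Elementwise product with the kernel and sum: 4·3.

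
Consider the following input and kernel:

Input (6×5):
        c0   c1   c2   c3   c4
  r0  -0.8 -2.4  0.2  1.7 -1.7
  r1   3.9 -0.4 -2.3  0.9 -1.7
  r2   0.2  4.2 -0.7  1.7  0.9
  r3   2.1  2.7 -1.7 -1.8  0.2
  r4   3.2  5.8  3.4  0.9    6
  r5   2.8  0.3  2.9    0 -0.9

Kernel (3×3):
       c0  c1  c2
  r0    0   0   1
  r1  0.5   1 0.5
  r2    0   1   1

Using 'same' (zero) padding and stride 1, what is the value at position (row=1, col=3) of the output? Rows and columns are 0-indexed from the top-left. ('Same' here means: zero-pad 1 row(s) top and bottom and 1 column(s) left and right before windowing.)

-0.2

The receptive field on the zero-padded input at this output position is [0.2 1.7 -1.7 / -2.3 0.9 -1.7 / -0.7 1.7 0.9]. Elementwise product with the kernel and sum: -1.7·1 + -2.3·0.5 + 0.9·1 + -1.7·0.5 + 1.7·1 + 0.9·1.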